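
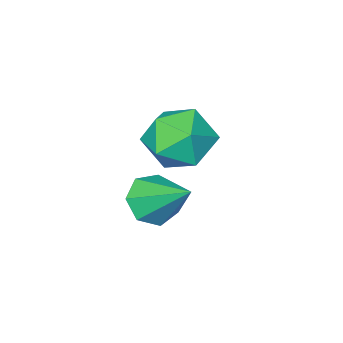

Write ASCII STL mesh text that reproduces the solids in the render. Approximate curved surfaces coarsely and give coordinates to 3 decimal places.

solid 
facet normal 0.079 -0.783 -0.617
outer loop
vertex -0.409 -1.496 -3.707
vertex -0.986 -1.376 -3.933
vertex -0.431 -1.159 -4.137
endloop
endfacet
facet normal 0.890 0.380 0.252
outer loop
vertex -0.409 -1.496 -3.707
vertex -0.431 -1.159 -4.137
vertex -1.094 -0.304 -3.087
endloop
endfacet
facet normal 0.079 -0.783 -0.617
outer loop
vertex -0.431 -1.159 -4.137
vertex -0.986 -1.376 -3.933
vertex -0.87 -0.986 -4.413
endloop
endfacet
facet normal 0.515 0.794 -0.322
outer loop
vertex -0.431 -1.159 -4.137
vertex -0.87 -0.986 -4.413
vertex -1.094 -0.304 -3.087
endloop
endfacet
facet normal 0.079 -0.783 -0.617
outer loop
vertex -0.87 -0.986 -4.413
vertex -0.986 -1.376 -3.933
vertex -1.396 -1.107 -4.327
endloop
endfacet
facet normal -0.270 0.837 -0.476
outer loop
vertex -0.87 -0.986 -4.413
vertex -1.396 -1.107 -4.327
vertex -1.094 -0.304 -3.087
endloop
endfacet
facet normal 0.079 -0.783 -0.617
outer loop
vertex -1.396 -1.107 -4.327
vertex -0.986 -1.376 -3.933
vertex -1.613 -1.431 -3.944
endloop
endfacet
facet normal -0.875 0.475 -0.094
outer loop
vertex -1.396 -1.107 -4.327
vertex -1.613 -1.431 -3.944
vertex -1.094 -0.304 -3.087
endloop
endfacet
facet normal 0.080 -0.783 -0.617
outer loop
vertex -1.613 -1.431 -3.944
vertex -0.986 -1.376 -3.933
vertex -1.358 -1.714 -3.552
endloop
endfacet
facet normal -0.844 -0.019 0.536
outer loop
vertex -1.613 -1.431 -3.944
vertex -1.358 -1.714 -3.552
vertex -1.094 -0.304 -3.087
endloop
endfacet
facet normal 0.079 -0.783 -0.618
outer loop
vertex -1.358 -1.714 -3.552
vertex -0.986 -1.376 -3.933
vertex -0.822 -1.743 -3.447
endloop
endfacet
facet normal -0.199 -0.273 0.941
outer loop
vertex -1.358 -1.714 -3.552
vertex -0.822 -1.743 -3.447
vertex -1.094 -0.304 -3.087
endloop
endfacet
facet normal 0.079 -0.782 -0.618
outer loop
vertex -0.822 -1.743 -3.447
vertex -0.986 -1.376 -3.933
vertex -0.409 -1.496 -3.707
endloop
endfacet
facet normal 0.571 -0.096 0.815
outer loop
vertex -0.822 -1.743 -3.447
vertex -0.409 -1.496 -3.707
vertex -1.094 -0.304 -3.087
endloop
endfacet
facet normal -0.128 0.980 0.151
outer loop
vertex -2.639 -2.157 -4.101
vertex -3.38 -2.323 -3.65
vertex -2.605 -2.287 -3.228
endloop
endfacet
facet normal 0.566 0.818 0.100
outer loop
vertex -2.639 -2.157 -4.101
vertex -2.605 -2.287 -3.228
vertex -1.992 -2.647 -3.752
endloop
endfacet
facet normal 0.674 0.510 -0.534
outer loop
vertex -2.639 -2.157 -4.101
vertex -1.992 -2.647 -3.752
vertex -2.388 -2.905 -4.498
endloop
endfacet
facet normal 0.048 0.481 -0.876
outer loop
vertex -2.639 -2.157 -4.101
vertex -2.388 -2.905 -4.498
vertex -3.246 -2.705 -4.435
endloop
endfacet
facet normal -0.448 0.772 -0.452
outer loop
vertex -2.639 -2.157 -4.101
vertex -3.246 -2.705 -4.435
vertex -3.38 -2.323 -3.65
endloop
endfacet
facet normal 0.718 0.340 0.607
outer loop
vertex -1.992 -2.647 -3.752
vertex -2.605 -2.287 -3.228
vertex -2.334 -3.115 -3.085
endloop
endfacet
facet normal -0.403 0.603 0.689
outer loop
vertex -2.605 -2.287 -3.228
vertex -3.38 -2.323 -3.65
vertex -3.192 -2.915 -3.022
endloop
endfacet
facet normal -0.921 0.265 -0.286
outer loop
vertex -3.38 -2.323 -3.65
vertex -3.246 -2.705 -4.435
vertex -3.588 -3.173 -3.768
endloop
endfacet
facet normal -0.120 -0.207 -0.971
outer loop
vertex -3.246 -2.705 -4.435
vertex -2.388 -2.905 -4.498
vertex -2.975 -3.533 -4.292
endloop
endfacet
facet normal 0.894 -0.161 -0.419
outer loop
vertex -2.388 -2.905 -4.498
vertex -1.992 -2.647 -3.752
vertex -2.2 -3.497 -3.87
endloop
endfacet
facet normal -0.048 -0.481 0.876
outer loop
vertex -2.941 -3.663 -3.419
vertex -2.334 -3.115 -3.085
vertex -3.192 -2.915 -3.022
endloop
endfacet
facet normal -0.674 -0.510 0.534
outer loop
vertex -2.941 -3.663 -3.419
vertex -3.192 -2.915 -3.022
vertex -3.588 -3.173 -3.768
endloop
endfacet
facet normal -0.566 -0.818 -0.100
outer loop
vertex -2.941 -3.663 -3.419
vertex -3.588 -3.173 -3.768
vertex -2.975 -3.533 -4.292
endloop
endfacet
facet normal 0.128 -0.980 -0.151
outer loop
vertex -2.941 -3.663 -3.419
vertex -2.975 -3.533 -4.292
vertex -2.2 -3.497 -3.87
endloop
endfacet
facet normal 0.448 -0.772 0.452
outer loop
vertex -2.941 -3.663 -3.419
vertex -2.2 -3.497 -3.87
vertex -2.334 -3.115 -3.085
endloop
endfacet
facet normal 0.120 0.207 0.971
outer loop
vertex -3.192 -2.915 -3.022
vertex -2.334 -3.115 -3.085
vertex -2.605 -2.287 -3.228
endloop
endfacet
facet normal -0.894 0.161 0.419
outer loop
vertex -3.588 -3.173 -3.768
vertex -3.192 -2.915 -3.022
vertex -3.38 -2.323 -3.65
endloop
endfacet
facet normal -0.718 -0.340 -0.607
outer loop
vertex -2.975 -3.533 -4.292
vertex -3.588 -3.173 -3.768
vertex -3.246 -2.705 -4.435
endloop
endfacet
facet normal 0.403 -0.603 -0.689
outer loop
vertex -2.2 -3.497 -3.87
vertex -2.975 -3.533 -4.292
vertex -2.388 -2.905 -4.498
endloop
endfacet
facet normal 0.921 -0.265 0.286
outer loop
vertex -2.334 -3.115 -3.085
vertex -2.2 -3.497 -3.87
vertex -1.992 -2.647 -3.752
endloop
endfacet

endsolid


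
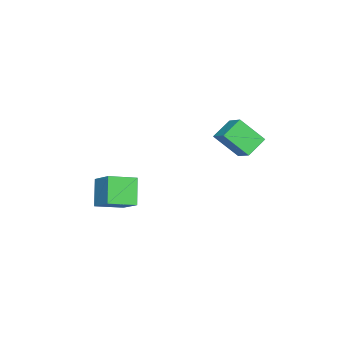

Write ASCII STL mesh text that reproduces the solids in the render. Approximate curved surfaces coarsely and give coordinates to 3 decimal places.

solid 
facet normal -0.757 0.408 0.511
outer loop
vertex -1.852 2.482 4.039
vertex -1.086 3.198 4.602
vertex -2.05 3.669 2.797
endloop
endfacet
facet normal -0.644 -0.602 -0.472
outer loop
vertex -1.074 3.142 2.138
vertex -1.852 2.482 4.039
vertex -2.05 3.669 2.797
endloop
endfacet
facet normal -0.757 0.409 0.511
outer loop
vertex -2.05 3.669 2.797
vertex -1.086 3.198 4.602
vertex -1.284 4.385 3.359
endloop
endfacet
facet normal -0.114 0.686 -0.718
outer loop
vertex -1.284 4.385 3.359
vertex -1.074 3.142 2.138
vertex -2.05 3.669 2.797
endloop
endfacet
facet normal 0.114 -0.687 0.718
outer loop
vertex -1.852 2.482 4.039
vertex -0.11 2.671 3.943
vertex -1.086 3.198 4.602
endloop
endfacet
facet normal -0.644 -0.602 -0.472
outer loop
vertex -0.876 1.955 3.381
vertex -1.852 2.482 4.039
vertex -1.074 3.142 2.138
endloop
endfacet
facet normal 0.114 -0.686 0.719
outer loop
vertex -0.876 1.955 3.381
vertex -0.11 2.671 3.943
vertex -1.852 2.482 4.039
endloop
endfacet
facet normal 0.644 0.602 0.472
outer loop
vertex -1.086 3.198 4.602
vertex -0.11 2.671 3.943
vertex -1.284 4.385 3.359
endloop
endfacet
facet normal -0.114 0.686 -0.718
outer loop
vertex -0.308 3.858 2.701
vertex -1.074 3.142 2.138
vertex -1.284 4.385 3.359
endloop
endfacet
facet normal 0.644 0.602 0.473
outer loop
vertex -1.284 4.385 3.359
vertex -0.11 2.671 3.943
vertex -0.308 3.858 2.701
endloop
endfacet
facet normal 0.757 -0.408 -0.510
outer loop
vertex -0.308 3.858 2.701
vertex -0.876 1.955 3.381
vertex -1.074 3.142 2.138
endloop
endfacet
facet normal 0.756 -0.408 -0.511
outer loop
vertex -0.11 2.671 3.943
vertex -0.876 1.955 3.381
vertex -0.308 3.858 2.701
endloop
endfacet
facet normal -0.600 0.750 -0.277
outer loop
vertex 0.315 -1.43 0.629
vertex 1.272 -1.145 -0.672
vertex -0.516 -2.4 -0.195
endloop
endfacet
facet normal -0.584 -0.174 0.793
outer loop
vertex 0.408 -3.555 0.232
vertex 0.315 -1.43 0.629
vertex -0.516 -2.4 -0.195
endloop
endfacet
facet normal -0.600 0.750 -0.277
outer loop
vertex -0.516 -2.4 -0.195
vertex 1.272 -1.145 -0.672
vertex 0.441 -2.115 -1.496
endloop
endfacet
facet normal -0.547 -0.638 -0.542
outer loop
vertex 0.441 -2.115 -1.496
vertex 0.408 -3.555 0.232
vertex -0.516 -2.4 -0.195
endloop
endfacet
facet normal 0.547 0.638 0.542
outer loop
vertex 0.315 -1.43 0.629
vertex 2.196 -2.3 -0.245
vertex 1.272 -1.145 -0.672
endloop
endfacet
facet normal -0.584 -0.174 0.793
outer loop
vertex 1.239 -2.585 1.056
vertex 0.315 -1.43 0.629
vertex 0.408 -3.555 0.232
endloop
endfacet
facet normal 0.547 0.638 0.542
outer loop
vertex 1.239 -2.585 1.056
vertex 2.196 -2.3 -0.245
vertex 0.315 -1.43 0.629
endloop
endfacet
facet normal 0.584 0.174 -0.793
outer loop
vertex 1.272 -1.145 -0.672
vertex 2.196 -2.3 -0.245
vertex 0.441 -2.115 -1.496
endloop
endfacet
facet normal -0.547 -0.638 -0.542
outer loop
vertex 1.365 -3.27 -1.069
vertex 0.408 -3.555 0.232
vertex 0.441 -2.115 -1.496
endloop
endfacet
facet normal 0.584 0.174 -0.793
outer loop
vertex 0.441 -2.115 -1.496
vertex 2.196 -2.3 -0.245
vertex 1.365 -3.27 -1.069
endloop
endfacet
facet normal 0.600 -0.750 0.277
outer loop
vertex 1.365 -3.27 -1.069
vertex 1.239 -2.585 1.056
vertex 0.408 -3.555 0.232
endloop
endfacet
facet normal 0.600 -0.750 0.277
outer loop
vertex 2.196 -2.3 -0.245
vertex 1.239 -2.585 1.056
vertex 1.365 -3.27 -1.069
endloop
endfacet

endsolid


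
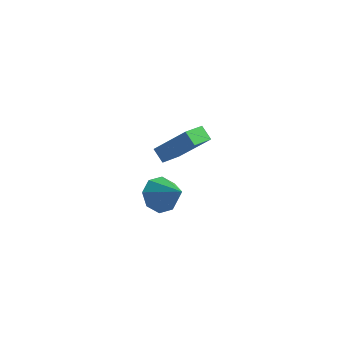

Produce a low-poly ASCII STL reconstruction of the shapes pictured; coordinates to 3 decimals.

solid 
facet normal -0.607 0.426 -0.671
outer loop
vertex 1.598 2.153 -4.948
vertex 0.946 2.453 -4.168
vertex 1.784 2.885 -4.652
endloop
endfacet
facet normal 0.951 -0.127 -0.283
outer loop
vertex 1.598 2.153 -4.948
vertex 1.784 2.885 -4.652
vertex 2.154 1.607 -2.832
endloop
endfacet
facet normal -0.607 0.425 -0.671
outer loop
vertex 1.784 2.885 -4.652
vertex 0.946 2.453 -4.168
vertex 1.479 3.364 -4.073
endloop
endfacet
facet normal 0.896 0.428 0.118
outer loop
vertex 1.784 2.885 -4.652
vertex 1.479 3.364 -4.073
vertex 2.154 1.607 -2.832
endloop
endfacet
facet normal -0.607 0.425 -0.672
outer loop
vertex 1.479 3.364 -4.073
vertex 0.946 2.453 -4.168
vertex 0.861 3.31 -3.549
endloop
endfacet
facet normal 0.474 0.622 0.623
outer loop
vertex 1.479 3.364 -4.073
vertex 0.861 3.31 -3.549
vertex 2.154 1.607 -2.832
endloop
endfacet
facet normal -0.608 0.425 -0.671
outer loop
vertex 0.861 3.31 -3.549
vertex 0.946 2.453 -4.168
vertex 0.294 2.753 -3.388
endloop
endfacet
facet normal -0.070 0.342 0.937
outer loop
vertex 0.861 3.31 -3.549
vertex 0.294 2.753 -3.388
vertex 2.154 1.607 -2.832
endloop
endfacet
facet normal -0.607 0.425 -0.671
outer loop
vertex 0.294 2.753 -3.388
vertex 0.946 2.453 -4.168
vertex 0.108 2.021 -3.683
endloop
endfacet
facet normal -0.414 -0.248 0.876
outer loop
vertex 0.294 2.753 -3.388
vertex 0.108 2.021 -3.683
vertex 2.154 1.607 -2.832
endloop
endfacet
facet normal -0.608 0.425 -0.671
outer loop
vertex 0.108 2.021 -3.683
vertex 0.946 2.453 -4.168
vertex 0.413 1.542 -4.263
endloop
endfacet
facet normal -0.360 -0.803 0.474
outer loop
vertex 0.108 2.021 -3.683
vertex 0.413 1.542 -4.263
vertex 2.154 1.607 -2.832
endloop
endfacet
facet normal -0.608 0.425 -0.671
outer loop
vertex 0.413 1.542 -4.263
vertex 0.946 2.453 -4.168
vertex 1.03 1.597 -4.787
endloop
endfacet
facet normal 0.063 -0.998 -0.031
outer loop
vertex 0.413 1.542 -4.263
vertex 1.03 1.597 -4.787
vertex 2.154 1.607 -2.832
endloop
endfacet
facet normal -0.607 0.426 -0.671
outer loop
vertex 1.03 1.597 -4.787
vertex 0.946 2.453 -4.168
vertex 1.598 2.153 -4.948
endloop
endfacet
facet normal 0.605 -0.718 -0.344
outer loop
vertex 1.03 1.597 -4.787
vertex 1.598 2.153 -4.948
vertex 2.154 1.607 -2.832
endloop
endfacet
facet normal -0.694 -0.012 -0.720
outer loop
vertex 1.007 0.436 1.512
vertex 1.586 1.621 0.934
vertex 1.515 -0.047 1.03
endloop
endfacet
facet normal -0.402 -0.823 0.401
outer loop
vertex 3.014 -0.021 2.586
vertex 1.007 0.436 1.512
vertex 1.515 -0.047 1.03
endloop
endfacet
facet normal -0.693 -0.012 -0.720
outer loop
vertex 1.515 -0.047 1.03
vertex 1.586 1.621 0.934
vertex 2.094 1.139 0.453
endloop
endfacet
facet normal 0.598 -0.567 -0.566
outer loop
vertex 2.094 1.139 0.453
vertex 3.014 -0.021 2.586
vertex 1.515 -0.047 1.03
endloop
endfacet
facet normal -0.597 0.568 0.566
outer loop
vertex 1.007 0.436 1.512
vertex 3.085 1.647 2.49
vertex 1.586 1.621 0.934
endloop
endfacet
facet normal -0.402 -0.823 0.401
outer loop
vertex 2.506 0.461 3.067
vertex 1.007 0.436 1.512
vertex 3.014 -0.021 2.586
endloop
endfacet
facet normal -0.597 0.567 0.567
outer loop
vertex 2.506 0.461 3.067
vertex 3.085 1.647 2.49
vertex 1.007 0.436 1.512
endloop
endfacet
facet normal 0.402 0.823 -0.401
outer loop
vertex 1.586 1.621 0.934
vertex 3.085 1.647 2.49
vertex 2.094 1.139 0.453
endloop
endfacet
facet normal 0.597 -0.568 -0.566
outer loop
vertex 3.593 1.164 2.008
vertex 3.014 -0.021 2.586
vertex 2.094 1.139 0.453
endloop
endfacet
facet normal 0.402 0.823 -0.401
outer loop
vertex 2.094 1.139 0.453
vertex 3.085 1.647 2.49
vertex 3.593 1.164 2.008
endloop
endfacet
facet normal 0.694 0.012 0.720
outer loop
vertex 3.593 1.164 2.008
vertex 2.506 0.461 3.067
vertex 3.014 -0.021 2.586
endloop
endfacet
facet normal 0.694 0.011 0.720
outer loop
vertex 3.085 1.647 2.49
vertex 2.506 0.461 3.067
vertex 3.593 1.164 2.008
endloop
endfacet

endsolid


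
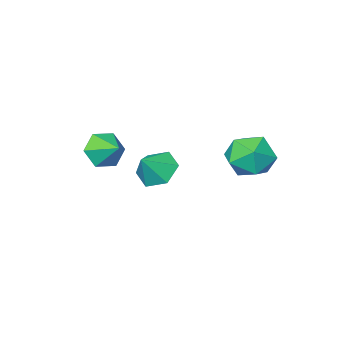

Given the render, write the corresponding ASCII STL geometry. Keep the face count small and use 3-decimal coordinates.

solid 
facet normal 0.068 0.990 0.122
outer loop
vertex -0.439 4.274 1.09
vertex -1.326 4.268 1.635
vertex -0.415 4.145 2.123
endloop
endfacet
facet normal 0.715 0.695 0.070
outer loop
vertex -0.439 4.274 1.09
vertex -0.415 4.145 2.123
vertex 0.203 3.571 1.512
endloop
endfacet
facet normal 0.752 0.353 -0.556
outer loop
vertex -0.439 4.274 1.09
vertex 0.203 3.571 1.512
vertex -0.327 3.339 0.647
endloop
endfacet
facet normal 0.128 0.437 -0.890
outer loop
vertex -0.439 4.274 1.09
vertex -0.327 3.339 0.647
vertex -1.272 3.77 0.723
endloop
endfacet
facet normal -0.295 0.831 -0.471
outer loop
vertex -0.439 4.274 1.09
vertex -1.272 3.77 0.723
vertex -1.326 4.268 1.635
endloop
endfacet
facet normal 0.779 0.210 0.590
outer loop
vertex 0.203 3.571 1.512
vertex -0.415 4.145 2.123
vertex -0.288 3.13 2.317
endloop
endfacet
facet normal -0.268 0.688 0.674
outer loop
vertex -0.415 4.145 2.123
vertex -1.326 4.268 1.635
vertex -1.233 3.561 2.393
endloop
endfacet
facet normal -0.856 0.431 -0.286
outer loop
vertex -1.326 4.268 1.635
vertex -1.272 3.77 0.723
vertex -1.763 3.329 1.528
endloop
endfacet
facet normal -0.171 -0.206 -0.964
outer loop
vertex -1.272 3.77 0.723
vertex -0.327 3.339 0.647
vertex -1.145 2.755 0.917
endloop
endfacet
facet normal 0.839 -0.342 -0.422
outer loop
vertex -0.327 3.339 0.647
vertex 0.203 3.571 1.512
vertex -0.234 2.632 1.405
endloop
endfacet
facet normal -0.128 -0.437 0.890
outer loop
vertex -1.121 2.626 1.95
vertex -0.288 3.13 2.317
vertex -1.233 3.561 2.393
endloop
endfacet
facet normal -0.752 -0.353 0.556
outer loop
vertex -1.121 2.626 1.95
vertex -1.233 3.561 2.393
vertex -1.763 3.329 1.528
endloop
endfacet
facet normal -0.715 -0.695 -0.070
outer loop
vertex -1.121 2.626 1.95
vertex -1.763 3.329 1.528
vertex -1.145 2.755 0.917
endloop
endfacet
facet normal -0.068 -0.990 -0.122
outer loop
vertex -1.121 2.626 1.95
vertex -1.145 2.755 0.917
vertex -0.234 2.632 1.405
endloop
endfacet
facet normal 0.295 -0.831 0.471
outer loop
vertex -1.121 2.626 1.95
vertex -0.234 2.632 1.405
vertex -0.288 3.13 2.317
endloop
endfacet
facet normal 0.171 0.206 0.964
outer loop
vertex -1.233 3.561 2.393
vertex -0.288 3.13 2.317
vertex -0.415 4.145 2.123
endloop
endfacet
facet normal -0.839 0.342 0.422
outer loop
vertex -1.763 3.329 1.528
vertex -1.233 3.561 2.393
vertex -1.326 4.268 1.635
endloop
endfacet
facet normal -0.779 -0.210 -0.590
outer loop
vertex -1.145 2.755 0.917
vertex -1.763 3.329 1.528
vertex -1.272 3.77 0.723
endloop
endfacet
facet normal 0.268 -0.688 -0.674
outer loop
vertex -0.234 2.632 1.405
vertex -1.145 2.755 0.917
vertex -0.327 3.339 0.647
endloop
endfacet
facet normal 0.856 -0.431 0.286
outer loop
vertex -0.288 3.13 2.317
vertex -0.234 2.632 1.405
vertex 0.203 3.571 1.512
endloop
endfacet
facet normal 0.051 -0.888 -0.458
outer loop
vertex 3.542 0.057 2.354
vertex 3.286 0.407 1.647
vertex 4.097 0.365 1.819
endloop
endfacet
facet normal 0.577 0.288 0.764
outer loop
vertex 3.542 0.057 2.354
vertex 4.097 0.365 1.819
vertex 3.234 1.313 2.113
endloop
endfacet
facet normal 0.051 -0.888 -0.458
outer loop
vertex 4.097 0.365 1.819
vertex 3.286 0.407 1.647
vertex 3.841 0.715 1.112
endloop
endfacet
facet normal 0.747 0.662 0.057
outer loop
vertex 4.097 0.365 1.819
vertex 3.841 0.715 1.112
vertex 3.234 1.313 2.113
endloop
endfacet
facet normal 0.051 -0.887 -0.458
outer loop
vertex 3.841 0.715 1.112
vertex 3.286 0.407 1.647
vertex 3.03 0.758 0.939
endloop
endfacet
facet normal 0.141 0.885 -0.443
outer loop
vertex 3.841 0.715 1.112
vertex 3.03 0.758 0.939
vertex 3.234 1.313 2.113
endloop
endfacet
facet normal 0.051 -0.887 -0.458
outer loop
vertex 3.03 0.758 0.939
vertex 3.286 0.407 1.647
vertex 2.475 0.45 1.474
endloop
endfacet
facet normal -0.636 0.735 -0.237
outer loop
vertex 3.03 0.758 0.939
vertex 2.475 0.45 1.474
vertex 3.234 1.313 2.113
endloop
endfacet
facet normal 0.051 -0.887 -0.459
outer loop
vertex 2.475 0.45 1.474
vertex 3.286 0.407 1.647
vertex 2.731 0.099 2.181
endloop
endfacet
facet normal -0.806 0.360 0.470
outer loop
vertex 2.475 0.45 1.474
vertex 2.731 0.099 2.181
vertex 3.234 1.313 2.113
endloop
endfacet
facet normal 0.052 -0.887 -0.458
outer loop
vertex 2.731 0.099 2.181
vertex 3.286 0.407 1.647
vertex 3.542 0.057 2.354
endloop
endfacet
facet normal -0.200 0.137 0.970
outer loop
vertex 2.731 0.099 2.181
vertex 3.542 0.057 2.354
vertex 3.234 1.313 2.113
endloop
endfacet
facet normal -0.701 -0.145 -0.699
outer loop
vertex 1.46 0.169 -0.858
vertex 0.854 -0.002 -0.215
vertex 0.973 0.84 -0.509
endloop
endfacet
facet normal 0.780 0.618 -0.098
outer loop
vertex 1.46 0.169 -0.858
vertex 0.973 0.84 -0.509
vertex 1.646 0.162 0.575
endloop
endfacet
facet normal -0.701 -0.145 -0.699
outer loop
vertex 0.973 0.84 -0.509
vertex 0.854 -0.002 -0.215
vertex 0.367 0.669 0.134
endloop
endfacet
facet normal 0.203 0.882 0.426
outer loop
vertex 0.973 0.84 -0.509
vertex 0.367 0.669 0.134
vertex 1.646 0.162 0.575
endloop
endfacet
facet normal -0.701 -0.145 -0.699
outer loop
vertex 0.367 0.669 0.134
vertex 0.854 -0.002 -0.215
vertex 0.248 -0.173 0.428
endloop
endfacet
facet normal -0.180 0.347 0.921
outer loop
vertex 0.367 0.669 0.134
vertex 0.248 -0.173 0.428
vertex 1.646 0.162 0.575
endloop
endfacet
facet normal -0.700 -0.147 -0.699
outer loop
vertex 0.248 -0.173 0.428
vertex 0.854 -0.002 -0.215
vertex 0.736 -0.845 0.08
endloop
endfacet
facet normal 0.014 -0.452 0.892
outer loop
vertex 0.248 -0.173 0.428
vertex 0.736 -0.845 0.08
vertex 1.646 0.162 0.575
endloop
endfacet
facet normal -0.701 -0.146 -0.698
outer loop
vertex 0.736 -0.845 0.08
vertex 0.854 -0.002 -0.215
vertex 1.342 -0.674 -0.564
endloop
endfacet
facet normal 0.593 -0.716 0.368
outer loop
vertex 0.736 -0.845 0.08
vertex 1.342 -0.674 -0.564
vertex 1.646 0.162 0.575
endloop
endfacet
facet normal -0.700 -0.146 -0.699
outer loop
vertex 1.342 -0.674 -0.564
vertex 0.854 -0.002 -0.215
vertex 1.46 0.169 -0.858
endloop
endfacet
facet normal 0.975 -0.181 -0.127
outer loop
vertex 1.342 -0.674 -0.564
vertex 1.46 0.169 -0.858
vertex 1.646 0.162 0.575
endloop
endfacet

endsolid


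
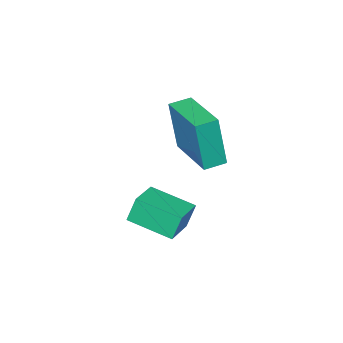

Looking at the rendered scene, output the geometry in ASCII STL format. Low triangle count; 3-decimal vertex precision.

solid 
facet normal -0.931 0.347 0.109
outer loop
vertex -2.009 -1.594 0.035
vertex -1.249 0.371 0.27
vertex -2.135 -1.306 -1.961
endloop
endfacet
facet normal -0.359 -0.927 -0.111
outer loop
vertex -1.371 -1.591 -2.05
vertex -2.009 -1.594 0.035
vertex -2.135 -1.306 -1.961
endloop
endfacet
facet normal -0.931 0.347 0.109
outer loop
vertex -2.135 -1.306 -1.961
vertex -1.249 0.371 0.27
vertex -1.375 0.659 -1.725
endloop
endfacet
facet normal -0.062 0.143 -0.988
outer loop
vertex -1.375 0.659 -1.725
vertex -1.371 -1.591 -2.05
vertex -2.135 -1.306 -1.961
endloop
endfacet
facet normal 0.062 -0.142 0.988
outer loop
vertex -2.009 -1.594 0.035
vertex -0.485 0.086 0.181
vertex -1.249 0.371 0.27
endloop
endfacet
facet normal -0.359 -0.927 -0.111
outer loop
vertex -1.245 -1.879 -0.055
vertex -2.009 -1.594 0.035
vertex -1.371 -1.591 -2.05
endloop
endfacet
facet normal 0.063 -0.143 0.988
outer loop
vertex -1.245 -1.879 -0.055
vertex -0.485 0.086 0.181
vertex -2.009 -1.594 0.035
endloop
endfacet
facet normal 0.359 0.927 0.111
outer loop
vertex -1.249 0.371 0.27
vertex -0.485 0.086 0.181
vertex -1.375 0.659 -1.725
endloop
endfacet
facet normal -0.063 0.143 -0.988
outer loop
vertex -0.611 0.374 -1.815
vertex -1.371 -1.591 -2.05
vertex -1.375 0.659 -1.725
endloop
endfacet
facet normal 0.359 0.927 0.111
outer loop
vertex -1.375 0.659 -1.725
vertex -0.485 0.086 0.181
vertex -0.611 0.374 -1.815
endloop
endfacet
facet normal 0.931 -0.347 -0.109
outer loop
vertex -0.611 0.374 -1.815
vertex -1.245 -1.879 -0.055
vertex -1.371 -1.591 -2.05
endloop
endfacet
facet normal 0.931 -0.347 -0.109
outer loop
vertex -0.485 0.086 0.181
vertex -1.245 -1.879 -0.055
vertex -0.611 0.374 -1.815
endloop
endfacet
facet normal -0.907 -0.373 -0.195
outer loop
vertex 1.837 0.45 -1.292
vertex 1.321 1.904 -1.675
vertex 2.097 0.299 -2.214
endloop
endfacet
facet normal 0.324 -0.915 0.241
outer loop
vertex 3.159 0.736 -1.985
vertex 1.837 0.45 -1.292
vertex 2.097 0.299 -2.214
endloop
endfacet
facet normal -0.907 -0.373 -0.196
outer loop
vertex 2.097 0.299 -2.214
vertex 1.321 1.904 -1.675
vertex 1.582 1.754 -2.597
endloop
endfacet
facet normal 0.269 -0.155 -0.951
outer loop
vertex 1.582 1.754 -2.597
vertex 3.159 0.736 -1.985
vertex 2.097 0.299 -2.214
endloop
endfacet
facet normal -0.269 0.155 0.951
outer loop
vertex 1.837 0.45 -1.292
vertex 2.383 2.341 -1.446
vertex 1.321 1.904 -1.675
endloop
endfacet
facet normal 0.324 -0.915 0.241
outer loop
vertex 2.898 0.886 -1.063
vertex 1.837 0.45 -1.292
vertex 3.159 0.736 -1.985
endloop
endfacet
facet normal -0.269 0.155 0.951
outer loop
vertex 2.898 0.886 -1.063
vertex 2.383 2.341 -1.446
vertex 1.837 0.45 -1.292
endloop
endfacet
facet normal -0.325 0.915 -0.241
outer loop
vertex 1.321 1.904 -1.675
vertex 2.383 2.341 -1.446
vertex 1.582 1.754 -2.597
endloop
endfacet
facet normal 0.269 -0.155 -0.951
outer loop
vertex 2.643 2.19 -2.368
vertex 3.159 0.736 -1.985
vertex 1.582 1.754 -2.597
endloop
endfacet
facet normal -0.324 0.915 -0.241
outer loop
vertex 1.582 1.754 -2.597
vertex 2.383 2.341 -1.446
vertex 2.643 2.19 -2.368
endloop
endfacet
facet normal 0.907 0.373 0.196
outer loop
vertex 2.643 2.19 -2.368
vertex 2.898 0.886 -1.063
vertex 3.159 0.736 -1.985
endloop
endfacet
facet normal 0.907 0.372 0.195
outer loop
vertex 2.383 2.341 -1.446
vertex 2.898 0.886 -1.063
vertex 2.643 2.19 -2.368
endloop
endfacet

endsolid


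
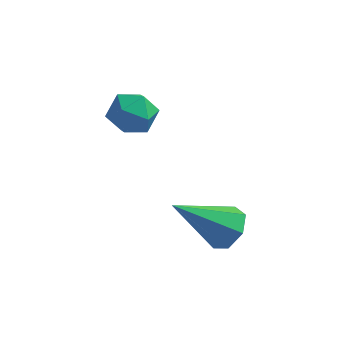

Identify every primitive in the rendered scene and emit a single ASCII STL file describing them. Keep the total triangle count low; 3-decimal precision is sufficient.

solid 
facet normal 0.686 0.328 -0.650
outer loop
vertex 1.036 -1.67 -3.364
vertex 0.563 -1.854 -3.956
vertex 0.613 -1.181 -3.564
endloop
endfacet
facet normal 0.137 0.474 0.870
outer loop
vertex 1.036 -1.67 -3.364
vertex 0.613 -1.181 -3.564
vertex -0.883 -2.546 -2.584
endloop
endfacet
facet normal 0.686 0.328 -0.650
outer loop
vertex 0.613 -1.181 -3.564
vertex 0.563 -1.854 -3.956
vertex 0.152 -1.2 -4.06
endloop
endfacet
facet normal -0.462 0.792 0.399
outer loop
vertex 0.613 -1.181 -3.564
vertex 0.152 -1.2 -4.06
vertex -0.883 -2.546 -2.584
endloop
endfacet
facet normal 0.686 0.328 -0.650
outer loop
vertex 0.152 -1.2 -4.06
vertex 0.563 -1.854 -3.956
vertex 0.001 -1.711 -4.477
endloop
endfacet
facet normal -0.874 0.435 -0.216
outer loop
vertex 0.152 -1.2 -4.06
vertex 0.001 -1.711 -4.477
vertex -0.883 -2.546 -2.584
endloop
endfacet
facet normal 0.686 0.328 -0.650
outer loop
vertex 0.001 -1.711 -4.477
vertex 0.563 -1.854 -3.956
vertex 0.274 -2.33 -4.501
endloop
endfacet
facet normal -0.792 -0.329 -0.515
outer loop
vertex 0.001 -1.711 -4.477
vertex 0.274 -2.33 -4.501
vertex -0.883 -2.546 -2.584
endloop
endfacet
facet normal 0.686 0.327 -0.650
outer loop
vertex 0.274 -2.33 -4.501
vertex 0.563 -1.854 -3.956
vertex 0.764 -2.591 -4.115
endloop
endfacet
facet normal -0.277 -0.922 -0.271
outer loop
vertex 0.274 -2.33 -4.501
vertex 0.764 -2.591 -4.115
vertex -0.883 -2.546 -2.584
endloop
endfacet
facet normal 0.685 0.327 -0.651
outer loop
vertex 0.764 -2.591 -4.115
vertex 0.563 -1.854 -3.956
vertex 1.104 -2.297 -3.609
endloop
endfacet
facet normal 0.284 -0.900 0.332
outer loop
vertex 0.764 -2.591 -4.115
vertex 1.104 -2.297 -3.609
vertex -0.883 -2.546 -2.584
endloop
endfacet
facet normal 0.686 0.328 -0.650
outer loop
vertex 1.104 -2.297 -3.609
vertex 0.563 -1.854 -3.956
vertex 1.036 -1.67 -3.364
endloop
endfacet
facet normal 0.468 -0.277 0.839
outer loop
vertex 1.104 -2.297 -3.609
vertex 1.036 -1.67 -3.364
vertex -0.883 -2.546 -2.584
endloop
endfacet
facet normal -0.183 -0.088 0.979
outer loop
vertex -3.529 1.093 -1.29
vertex -3.161 0.325 -1.29
vertex -2.694 1.022 -1.14
endloop
endfacet
facet normal -0.093 0.596 0.798
outer loop
vertex -3.529 1.093 -1.29
vertex -2.694 1.022 -1.14
vertex -2.985 1.646 -1.64
endloop
endfacet
facet normal -0.578 0.759 0.301
outer loop
vertex -3.529 1.093 -1.29
vertex -2.985 1.646 -1.64
vertex -3.632 1.336 -2.1
endloop
endfacet
facet normal -0.969 0.175 0.176
outer loop
vertex -3.529 1.093 -1.29
vertex -3.632 1.336 -2.1
vertex -3.74 0.519 -1.883
endloop
endfacet
facet normal -0.725 -0.347 0.594
outer loop
vertex -3.529 1.093 -1.29
vertex -3.74 0.519 -1.883
vertex -3.161 0.325 -1.29
endloop
endfacet
facet normal 0.554 0.662 0.504
outer loop
vertex -2.985 1.646 -1.64
vertex -2.694 1.022 -1.14
vertex -2.28 1.221 -1.857
endloop
endfacet
facet normal 0.407 -0.444 0.798
outer loop
vertex -2.694 1.022 -1.14
vertex -3.161 0.325 -1.29
vertex -2.388 0.404 -1.64
endloop
endfacet
facet normal -0.469 -0.866 0.174
outer loop
vertex -3.161 0.325 -1.29
vertex -3.74 0.519 -1.883
vertex -3.035 0.094 -2.1
endloop
endfacet
facet normal -0.863 -0.020 -0.504
outer loop
vertex -3.74 0.519 -1.883
vertex -3.632 1.336 -2.1
vertex -3.326 0.718 -2.6
endloop
endfacet
facet normal -0.230 0.926 -0.300
outer loop
vertex -3.632 1.336 -2.1
vertex -2.985 1.646 -1.64
vertex -2.859 1.415 -2.45
endloop
endfacet
facet normal 0.969 -0.175 -0.176
outer loop
vertex -2.491 0.647 -2.45
vertex -2.28 1.221 -1.857
vertex -2.388 0.404 -1.64
endloop
endfacet
facet normal 0.578 -0.759 -0.301
outer loop
vertex -2.491 0.647 -2.45
vertex -2.388 0.404 -1.64
vertex -3.035 0.094 -2.1
endloop
endfacet
facet normal 0.093 -0.596 -0.798
outer loop
vertex -2.491 0.647 -2.45
vertex -3.035 0.094 -2.1
vertex -3.326 0.718 -2.6
endloop
endfacet
facet normal 0.183 0.088 -0.979
outer loop
vertex -2.491 0.647 -2.45
vertex -3.326 0.718 -2.6
vertex -2.859 1.415 -2.45
endloop
endfacet
facet normal 0.725 0.347 -0.594
outer loop
vertex -2.491 0.647 -2.45
vertex -2.859 1.415 -2.45
vertex -2.28 1.221 -1.857
endloop
endfacet
facet normal 0.863 0.020 0.504
outer loop
vertex -2.388 0.404 -1.64
vertex -2.28 1.221 -1.857
vertex -2.694 1.022 -1.14
endloop
endfacet
facet normal 0.230 -0.926 0.300
outer loop
vertex -3.035 0.094 -2.1
vertex -2.388 0.404 -1.64
vertex -3.161 0.325 -1.29
endloop
endfacet
facet normal -0.554 -0.662 -0.504
outer loop
vertex -3.326 0.718 -2.6
vertex -3.035 0.094 -2.1
vertex -3.74 0.519 -1.883
endloop
endfacet
facet normal -0.407 0.444 -0.798
outer loop
vertex -2.859 1.415 -2.45
vertex -3.326 0.718 -2.6
vertex -3.632 1.336 -2.1
endloop
endfacet
facet normal 0.469 0.866 -0.174
outer loop
vertex -2.28 1.221 -1.857
vertex -2.859 1.415 -2.45
vertex -2.985 1.646 -1.64
endloop
endfacet

endsolid


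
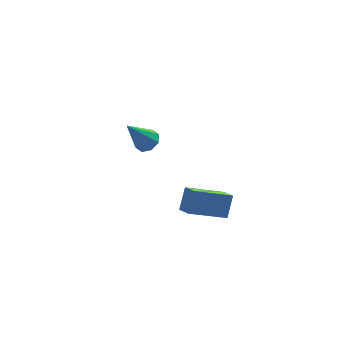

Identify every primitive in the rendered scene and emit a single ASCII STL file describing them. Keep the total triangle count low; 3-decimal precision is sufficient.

solid 
facet normal -0.475 -0.474 -0.742
outer loop
vertex -1.403 -3.609 4.243
vertex -1.504 -2.853 3.825
vertex 0.49 -3.92 3.229
endloop
endfacet
facet normal 0.116 -0.868 0.482
outer loop
vertex 1.084 -3.327 4.155
vertex -1.403 -3.609 4.243
vertex 0.49 -3.92 3.229
endloop
endfacet
facet normal -0.475 -0.474 -0.741
outer loop
vertex 0.49 -3.92 3.229
vertex -1.504 -2.853 3.825
vertex 0.389 -3.164 2.81
endloop
endfacet
facet normal 0.872 -0.143 -0.468
outer loop
vertex 0.389 -3.164 2.81
vertex 1.084 -3.327 4.155
vertex 0.49 -3.92 3.229
endloop
endfacet
facet normal -0.872 0.142 0.468
outer loop
vertex -1.403 -3.609 4.243
vertex -0.91 -2.26 4.751
vertex -1.504 -2.853 3.825
endloop
endfacet
facet normal 0.116 -0.869 0.482
outer loop
vertex -0.809 -3.016 5.17
vertex -1.403 -3.609 4.243
vertex 1.084 -3.327 4.155
endloop
endfacet
facet normal -0.872 0.143 0.468
outer loop
vertex -0.809 -3.016 5.17
vertex -0.91 -2.26 4.751
vertex -1.403 -3.609 4.243
endloop
endfacet
facet normal -0.116 0.869 -0.482
outer loop
vertex -1.504 -2.853 3.825
vertex -0.91 -2.26 4.751
vertex 0.389 -3.164 2.81
endloop
endfacet
facet normal 0.872 -0.142 -0.468
outer loop
vertex 0.983 -2.571 3.737
vertex 1.084 -3.327 4.155
vertex 0.389 -3.164 2.81
endloop
endfacet
facet normal -0.115 0.869 -0.482
outer loop
vertex 0.389 -3.164 2.81
vertex -0.91 -2.26 4.751
vertex 0.983 -2.571 3.737
endloop
endfacet
facet normal 0.475 0.473 0.742
outer loop
vertex 0.983 -2.571 3.737
vertex -0.809 -3.016 5.17
vertex 1.084 -3.327 4.155
endloop
endfacet
facet normal 0.475 0.474 0.741
outer loop
vertex -0.91 -2.26 4.751
vertex -0.809 -3.016 5.17
vertex 0.983 -2.571 3.737
endloop
endfacet
facet normal 0.527 -0.049 -0.849
outer loop
vertex 0.173 2.925 2.794
vertex -0.178 3.501 2.543
vertex 0.425 3.398 2.923
endloop
endfacet
facet normal 0.516 -0.470 0.716
outer loop
vertex 0.173 2.925 2.794
vertex 0.425 3.398 2.923
vertex -1.242 3.599 4.257
endloop
endfacet
facet normal 0.527 -0.049 -0.849
outer loop
vertex 0.425 3.398 2.923
vertex -0.178 3.501 2.543
vertex 0.323 3.931 2.829
endloop
endfacet
facet normal 0.623 0.250 0.741
outer loop
vertex 0.425 3.398 2.923
vertex 0.323 3.931 2.829
vertex -1.242 3.599 4.257
endloop
endfacet
facet normal 0.526 -0.049 -0.849
outer loop
vertex 0.323 3.931 2.829
vertex -0.178 3.501 2.543
vertex -0.072 4.213 2.568
endloop
endfacet
facet normal 0.270 0.830 0.488
outer loop
vertex 0.323 3.931 2.829
vertex -0.072 4.213 2.568
vertex -1.242 3.599 4.257
endloop
endfacet
facet normal 0.526 -0.049 -0.849
outer loop
vertex -0.072 4.213 2.568
vertex -0.178 3.501 2.543
vertex -0.53 4.077 2.292
endloop
endfacet
facet normal -0.340 0.935 0.104
outer loop
vertex -0.072 4.213 2.568
vertex -0.53 4.077 2.292
vertex -1.242 3.599 4.257
endloop
endfacet
facet normal 0.527 -0.048 -0.849
outer loop
vertex -0.53 4.077 2.292
vertex -0.178 3.501 2.543
vertex -0.781 3.604 2.163
endloop
endfacet
facet normal -0.846 0.500 -0.185
outer loop
vertex -0.53 4.077 2.292
vertex -0.781 3.604 2.163
vertex -1.242 3.599 4.257
endloop
endfacet
facet normal 0.527 -0.047 -0.849
outer loop
vertex -0.781 3.604 2.163
vertex -0.178 3.501 2.543
vertex -0.679 3.071 2.256
endloop
endfacet
facet normal -0.953 -0.219 -0.210
outer loop
vertex -0.781 3.604 2.163
vertex -0.679 3.071 2.256
vertex -1.242 3.599 4.257
endloop
endfacet
facet normal 0.528 -0.049 -0.848
outer loop
vertex -0.679 3.071 2.256
vertex -0.178 3.501 2.543
vertex -0.284 2.789 2.518
endloop
endfacet
facet normal -0.599 -0.800 0.042
outer loop
vertex -0.679 3.071 2.256
vertex -0.284 2.789 2.518
vertex -1.242 3.599 4.257
endloop
endfacet
facet normal 0.527 -0.049 -0.849
outer loop
vertex -0.284 2.789 2.518
vertex -0.178 3.501 2.543
vertex 0.173 2.925 2.794
endloop
endfacet
facet normal 0.011 -0.904 0.427
outer loop
vertex -0.284 2.789 2.518
vertex 0.173 2.925 2.794
vertex -1.242 3.599 4.257
endloop
endfacet

endsolid


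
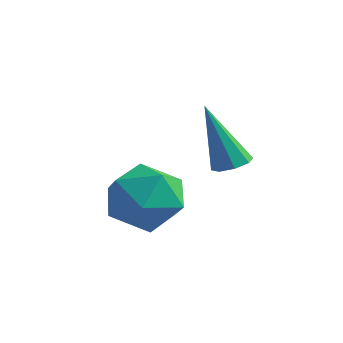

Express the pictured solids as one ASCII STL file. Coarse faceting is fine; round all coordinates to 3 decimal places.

solid 
facet normal 0.373 0.055 -0.926
outer loop
vertex -0.772 0.357 -0.841
vertex -1.139 0.012 -1.009
vertex -1.112 0.54 -0.967
endloop
endfacet
facet normal 0.297 0.851 0.433
outer loop
vertex -0.772 0.357 -0.841
vertex -1.112 0.54 -0.967
vertex -1.861 -0.092 0.789
endloop
endfacet
facet normal 0.372 0.055 -0.927
outer loop
vertex -1.112 0.54 -0.967
vertex -1.139 0.012 -1.009
vertex -1.467 0.414 -1.117
endloop
endfacet
facet normal -0.390 0.907 0.160
outer loop
vertex -1.112 0.54 -0.967
vertex -1.467 0.414 -1.117
vertex -1.861 -0.092 0.789
endloop
endfacet
facet normal 0.372 0.055 -0.926
outer loop
vertex -1.467 0.414 -1.117
vertex -1.139 0.012 -1.009
vertex -1.63 0.052 -1.204
endloop
endfacet
facet normal -0.903 0.424 -0.074
outer loop
vertex -1.467 0.414 -1.117
vertex -1.63 0.052 -1.204
vertex -1.861 -0.092 0.789
endloop
endfacet
facet normal 0.372 0.054 -0.927
outer loop
vertex -1.63 0.052 -1.204
vertex -1.139 0.012 -1.009
vertex -1.505 -0.333 -1.176
endloop
endfacet
facet normal -0.940 -0.315 -0.132
outer loop
vertex -1.63 0.052 -1.204
vertex -1.505 -0.333 -1.176
vertex -1.861 -0.092 0.789
endloop
endfacet
facet normal 0.372 0.054 -0.927
outer loop
vertex -1.505 -0.333 -1.176
vertex -1.139 0.012 -1.009
vertex -1.165 -0.516 -1.05
endloop
endfacet
facet normal -0.480 -0.877 0.021
outer loop
vertex -1.505 -0.333 -1.176
vertex -1.165 -0.516 -1.05
vertex -1.861 -0.092 0.789
endloop
endfacet
facet normal 0.372 0.054 -0.927
outer loop
vertex -1.165 -0.516 -1.05
vertex -1.139 0.012 -1.009
vertex -0.81 -0.39 -0.9
endloop
endfacet
facet normal 0.207 -0.933 0.294
outer loop
vertex -1.165 -0.516 -1.05
vertex -0.81 -0.39 -0.9
vertex -1.861 -0.092 0.789
endloop
endfacet
facet normal 0.372 0.053 -0.927
outer loop
vertex -0.81 -0.39 -0.9
vertex -1.139 0.012 -1.009
vertex -0.648 -0.028 -0.814
endloop
endfacet
facet normal 0.721 -0.448 0.528
outer loop
vertex -0.81 -0.39 -0.9
vertex -0.648 -0.028 -0.814
vertex -1.861 -0.092 0.789
endloop
endfacet
facet normal 0.372 0.055 -0.926
outer loop
vertex -0.648 -0.028 -0.814
vertex -1.139 0.012 -1.009
vertex -0.772 0.357 -0.841
endloop
endfacet
facet normal 0.759 0.285 0.586
outer loop
vertex -0.648 -0.028 -0.814
vertex -0.772 0.357 -0.841
vertex -1.861 -0.092 0.789
endloop
endfacet
facet normal -0.817 0.519 0.252
outer loop
vertex -2.411 -1.632 -1.477
vertex -2.918 -2.547 -1.237
vertex -2.357 -2.03 -0.483
endloop
endfacet
facet normal -0.226 0.900 0.373
outer loop
vertex -2.411 -1.632 -1.477
vertex -2.357 -2.03 -0.483
vertex -1.481 -1.619 -0.944
endloop
endfacet
facet normal 0.127 0.961 -0.244
outer loop
vertex -2.411 -1.632 -1.477
vertex -1.481 -1.619 -0.944
vertex -1.5 -1.881 -1.984
endloop
endfacet
facet normal -0.247 0.617 -0.747
outer loop
vertex -2.411 -1.632 -1.477
vertex -1.5 -1.881 -1.984
vertex -2.388 -2.455 -2.165
endloop
endfacet
facet normal -0.830 0.344 -0.440
outer loop
vertex -2.411 -1.632 -1.477
vertex -2.388 -2.455 -2.165
vertex -2.918 -2.547 -1.237
endloop
endfacet
facet normal 0.185 0.533 0.826
outer loop
vertex -1.481 -1.619 -0.944
vertex -2.357 -2.03 -0.483
vertex -1.412 -2.525 -0.375
endloop
endfacet
facet normal -0.771 -0.084 0.631
outer loop
vertex -2.357 -2.03 -0.483
vertex -2.918 -2.547 -1.237
vertex -2.3 -3.099 -0.556
endloop
endfacet
facet normal -0.792 -0.367 -0.488
outer loop
vertex -2.918 -2.547 -1.237
vertex -2.388 -2.455 -2.165
vertex -2.319 -3.361 -1.596
endloop
endfacet
facet normal 0.152 0.075 -0.985
outer loop
vertex -2.388 -2.455 -2.165
vertex -1.5 -1.881 -1.984
vertex -1.443 -2.95 -2.057
endloop
endfacet
facet normal 0.755 0.632 -0.173
outer loop
vertex -1.5 -1.881 -1.984
vertex -1.481 -1.619 -0.944
vertex -0.882 -2.433 -1.303
endloop
endfacet
facet normal 0.247 -0.617 0.747
outer loop
vertex -1.389 -3.348 -1.063
vertex -1.412 -2.525 -0.375
vertex -2.3 -3.099 -0.556
endloop
endfacet
facet normal -0.127 -0.961 0.244
outer loop
vertex -1.389 -3.348 -1.063
vertex -2.3 -3.099 -0.556
vertex -2.319 -3.361 -1.596
endloop
endfacet
facet normal 0.226 -0.900 -0.373
outer loop
vertex -1.389 -3.348 -1.063
vertex -2.319 -3.361 -1.596
vertex -1.443 -2.95 -2.057
endloop
endfacet
facet normal 0.817 -0.519 -0.252
outer loop
vertex -1.389 -3.348 -1.063
vertex -1.443 -2.95 -2.057
vertex -0.882 -2.433 -1.303
endloop
endfacet
facet normal 0.830 -0.344 0.440
outer loop
vertex -1.389 -3.348 -1.063
vertex -0.882 -2.433 -1.303
vertex -1.412 -2.525 -0.375
endloop
endfacet
facet normal -0.152 -0.075 0.985
outer loop
vertex -2.3 -3.099 -0.556
vertex -1.412 -2.525 -0.375
vertex -2.357 -2.03 -0.483
endloop
endfacet
facet normal -0.755 -0.632 0.173
outer loop
vertex -2.319 -3.361 -1.596
vertex -2.3 -3.099 -0.556
vertex -2.918 -2.547 -1.237
endloop
endfacet
facet normal -0.185 -0.533 -0.826
outer loop
vertex -1.443 -2.95 -2.057
vertex -2.319 -3.361 -1.596
vertex -2.388 -2.455 -2.165
endloop
endfacet
facet normal 0.771 0.084 -0.631
outer loop
vertex -0.882 -2.433 -1.303
vertex -1.443 -2.95 -2.057
vertex -1.5 -1.881 -1.984
endloop
endfacet
facet normal 0.792 0.367 0.488
outer loop
vertex -1.412 -2.525 -0.375
vertex -0.882 -2.433 -1.303
vertex -1.481 -1.619 -0.944
endloop
endfacet

endsolid


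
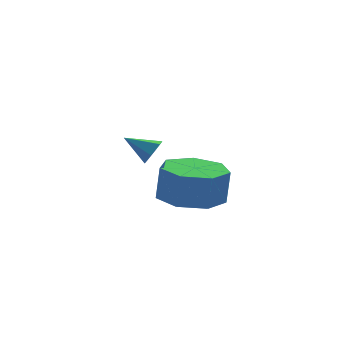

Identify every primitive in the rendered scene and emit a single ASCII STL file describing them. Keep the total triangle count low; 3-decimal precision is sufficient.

solid 
facet normal 0.829 -0.296 -0.473
outer loop
vertex -1.484 1.012 -1.876
vertex -1.668 1.219 -2.328
vertex -1.375 1.515 -2.0
endloop
endfacet
facet normal 0.156 0.204 0.966
outer loop
vertex -1.484 1.012 -1.876
vertex -1.375 1.515 -2.0
vertex -2.572 1.541 -1.812
endloop
endfacet
facet normal 0.829 -0.296 -0.473
outer loop
vertex -1.375 1.515 -2.0
vertex -1.668 1.219 -2.328
vertex -1.559 1.722 -2.452
endloop
endfacet
facet normal 0.081 0.918 0.388
outer loop
vertex -1.375 1.515 -2.0
vertex -1.559 1.722 -2.452
vertex -2.572 1.541 -1.812
endloop
endfacet
facet normal 0.829 -0.296 -0.473
outer loop
vertex -1.559 1.722 -2.452
vertex -1.668 1.219 -2.328
vertex -1.852 1.426 -2.78
endloop
endfacet
facet normal -0.397 0.829 -0.394
outer loop
vertex -1.559 1.722 -2.452
vertex -1.852 1.426 -2.78
vertex -2.572 1.541 -1.812
endloop
endfacet
facet normal 0.831 -0.294 -0.473
outer loop
vertex -1.852 1.426 -2.78
vertex -1.668 1.219 -2.328
vertex -1.96 0.922 -2.656
endloop
endfacet
facet normal -0.801 0.024 -0.598
outer loop
vertex -1.852 1.426 -2.78
vertex -1.96 0.922 -2.656
vertex -2.572 1.541 -1.812
endloop
endfacet
facet normal 0.831 -0.296 -0.472
outer loop
vertex -1.96 0.922 -2.656
vertex -1.668 1.219 -2.328
vertex -1.777 0.715 -2.204
endloop
endfacet
facet normal -0.725 -0.688 -0.021
outer loop
vertex -1.96 0.922 -2.656
vertex -1.777 0.715 -2.204
vertex -2.572 1.541 -1.812
endloop
endfacet
facet normal 0.830 -0.296 -0.473
outer loop
vertex -1.777 0.715 -2.204
vertex -1.668 1.219 -2.328
vertex -1.484 1.012 -1.876
endloop
endfacet
facet normal -0.246 -0.599 0.762
outer loop
vertex -1.777 0.715 -2.204
vertex -1.484 1.012 -1.876
vertex -2.572 1.541 -1.812
endloop
endfacet
facet normal -0.106 -0.098 -0.990
outer loop
vertex 0.067 -1.723 -2.631
vertex -0.783 -2.339 -2.479
vertex -0.741 -1.285 -2.588
endloop
endfacet
facet normal 0.466 0.874 -0.136
outer loop
vertex 0.067 -1.723 -2.631
vertex -0.741 -1.285 -2.588
vertex 0.192 -1.606 -1.453
endloop
endfacet
facet normal 0.467 0.874 -0.137
outer loop
vertex 0.192 -1.606 -1.453
vertex -0.741 -1.285 -2.588
vertex -0.615 -1.168 -1.411
endloop
endfacet
facet normal 0.105 0.099 0.989
outer loop
vertex 0.192 -1.606 -1.453
vertex -0.615 -1.168 -1.411
vertex -0.657 -2.221 -1.301
endloop
endfacet
facet normal -0.106 -0.098 -0.990
outer loop
vertex -0.741 -1.285 -2.588
vertex -0.783 -2.339 -2.479
vertex -1.58 -1.641 -2.463
endloop
endfacet
facet normal -0.396 0.917 -0.049
outer loop
vertex -0.741 -1.285 -2.588
vertex -1.58 -1.641 -2.463
vertex -0.615 -1.168 -1.411
endloop
endfacet
facet normal -0.395 0.917 -0.050
outer loop
vertex -0.615 -1.168 -1.411
vertex -1.58 -1.641 -2.463
vertex -1.455 -1.523 -1.286
endloop
endfacet
facet normal 0.105 0.099 0.989
outer loop
vertex -0.615 -1.168 -1.411
vertex -1.455 -1.523 -1.286
vertex -0.657 -2.221 -1.301
endloop
endfacet
facet normal -0.106 -0.098 -0.990
outer loop
vertex -1.58 -1.641 -2.463
vertex -0.783 -2.339 -2.479
vertex -1.819 -2.522 -2.35
endloop
endfacet
facet normal -0.960 0.270 0.075
outer loop
vertex -1.58 -1.641 -2.463
vertex -1.819 -2.522 -2.35
vertex -1.455 -1.523 -1.286
endloop
endfacet
facet normal -0.960 0.269 0.076
outer loop
vertex -1.455 -1.523 -1.286
vertex -1.819 -2.522 -2.35
vertex -1.693 -2.404 -1.172
endloop
endfacet
facet normal 0.106 0.099 0.989
outer loop
vertex -1.455 -1.523 -1.286
vertex -1.693 -2.404 -1.172
vertex -0.657 -2.221 -1.301
endloop
endfacet
facet normal -0.106 -0.098 -0.989
outer loop
vertex -1.819 -2.522 -2.35
vertex -0.783 -2.339 -2.479
vertex -1.277 -3.265 -2.334
endloop
endfacet
facet normal -0.801 -0.581 0.144
outer loop
vertex -1.819 -2.522 -2.35
vertex -1.277 -3.265 -2.334
vertex -1.693 -2.404 -1.172
endloop
endfacet
facet normal -0.802 -0.581 0.143
outer loop
vertex -1.693 -2.404 -1.172
vertex -1.277 -3.265 -2.334
vertex -1.152 -3.147 -1.156
endloop
endfacet
facet normal 0.106 0.098 0.990
outer loop
vertex -1.693 -2.404 -1.172
vertex -1.152 -3.147 -1.156
vertex -0.657 -2.221 -1.301
endloop
endfacet
facet normal -0.105 -0.099 -0.990
outer loop
vertex -1.277 -3.265 -2.334
vertex -0.783 -2.339 -2.479
vertex -0.363 -3.311 -2.426
endloop
endfacet
facet normal -0.040 -0.994 0.104
outer loop
vertex -1.277 -3.265 -2.334
vertex -0.363 -3.311 -2.426
vertex -1.152 -3.147 -1.156
endloop
endfacet
facet normal -0.039 -0.994 0.104
outer loop
vertex -1.152 -3.147 -1.156
vertex -0.363 -3.311 -2.426
vertex -0.238 -3.193 -1.249
endloop
endfacet
facet normal 0.106 0.098 0.990
outer loop
vertex -1.152 -3.147 -1.156
vertex -0.238 -3.193 -1.249
vertex -0.657 -2.221 -1.301
endloop
endfacet
facet normal -0.106 -0.100 -0.989
outer loop
vertex -0.363 -3.311 -2.426
vertex -0.783 -2.339 -2.479
vertex 0.235 -2.625 -2.559
endloop
endfacet
facet normal 0.752 -0.659 -0.014
outer loop
vertex -0.363 -3.311 -2.426
vertex 0.235 -2.625 -2.559
vertex -0.238 -3.193 -1.249
endloop
endfacet
facet normal 0.752 -0.659 -0.014
outer loop
vertex -0.238 -3.193 -1.249
vertex 0.235 -2.625 -2.559
vertex 0.36 -2.507 -1.381
endloop
endfacet
facet normal 0.106 0.098 0.990
outer loop
vertex -0.238 -3.193 -1.249
vertex 0.36 -2.507 -1.381
vertex -0.657 -2.221 -1.301
endloop
endfacet
facet normal -0.105 -0.099 -0.990
outer loop
vertex 0.235 -2.625 -2.559
vertex -0.783 -2.339 -2.479
vertex 0.067 -1.723 -2.631
endloop
endfacet
facet normal 0.978 0.172 -0.121
outer loop
vertex 0.235 -2.625 -2.559
vertex 0.067 -1.723 -2.631
vertex 0.36 -2.507 -1.381
endloop
endfacet
facet normal 0.978 0.173 -0.121
outer loop
vertex 0.36 -2.507 -1.381
vertex 0.067 -1.723 -2.631
vertex 0.192 -1.606 -1.453
endloop
endfacet
facet normal 0.106 0.099 0.989
outer loop
vertex 0.36 -2.507 -1.381
vertex 0.192 -1.606 -1.453
vertex -0.657 -2.221 -1.301
endloop
endfacet

endsolid


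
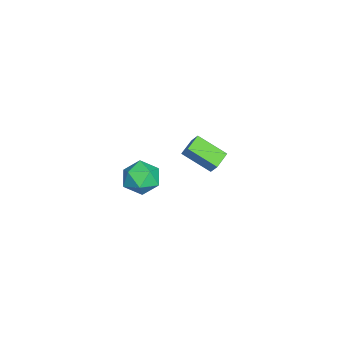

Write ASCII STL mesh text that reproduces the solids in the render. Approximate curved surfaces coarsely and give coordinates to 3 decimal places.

solid 
facet normal -0.860 0.230 0.455
outer loop
vertex 1.948 -3.171 0.981
vertex 2.471 -3.211 1.989
vertex 2.426 -2.235 1.411
endloop
endfacet
facet normal -0.833 0.517 -0.198
outer loop
vertex 1.948 -3.171 0.981
vertex 2.426 -2.235 1.411
vertex 2.54 -2.475 0.307
endloop
endfacet
facet normal -0.744 -0.014 -0.668
outer loop
vertex 1.948 -3.171 0.981
vertex 2.54 -2.475 0.307
vertex 2.655 -3.6 0.203
endloop
endfacet
facet normal -0.716 -0.628 -0.305
outer loop
vertex 1.948 -3.171 0.981
vertex 2.655 -3.6 0.203
vertex 2.612 -4.055 1.242
endloop
endfacet
facet normal -0.788 -0.477 0.390
outer loop
vertex 1.948 -3.171 0.981
vertex 2.612 -4.055 1.242
vertex 2.471 -3.211 1.989
endloop
endfacet
facet normal -0.259 0.938 -0.231
outer loop
vertex 2.54 -2.475 0.307
vertex 2.426 -2.235 1.411
vertex 3.428 -2.085 0.898
endloop
endfacet
facet normal -0.302 0.475 0.826
outer loop
vertex 2.426 -2.235 1.411
vertex 2.471 -3.211 1.989
vertex 3.385 -2.54 1.937
endloop
endfacet
facet normal -0.186 -0.668 0.720
outer loop
vertex 2.471 -3.211 1.989
vertex 2.612 -4.055 1.242
vertex 3.5 -3.665 1.833
endloop
endfacet
facet normal -0.069 -0.913 -0.403
outer loop
vertex 2.612 -4.055 1.242
vertex 2.655 -3.6 0.203
vertex 3.614 -3.905 0.729
endloop
endfacet
facet normal -0.115 0.080 -0.990
outer loop
vertex 2.655 -3.6 0.203
vertex 2.54 -2.475 0.307
vertex 3.569 -2.929 0.151
endloop
endfacet
facet normal 0.716 0.628 0.305
outer loop
vertex 4.092 -2.969 1.159
vertex 3.428 -2.085 0.898
vertex 3.385 -2.54 1.937
endloop
endfacet
facet normal 0.744 0.014 0.668
outer loop
vertex 4.092 -2.969 1.159
vertex 3.385 -2.54 1.937
vertex 3.5 -3.665 1.833
endloop
endfacet
facet normal 0.833 -0.517 0.198
outer loop
vertex 4.092 -2.969 1.159
vertex 3.5 -3.665 1.833
vertex 3.614 -3.905 0.729
endloop
endfacet
facet normal 0.860 -0.230 -0.455
outer loop
vertex 4.092 -2.969 1.159
vertex 3.614 -3.905 0.729
vertex 3.569 -2.929 0.151
endloop
endfacet
facet normal 0.788 0.477 -0.390
outer loop
vertex 4.092 -2.969 1.159
vertex 3.569 -2.929 0.151
vertex 3.428 -2.085 0.898
endloop
endfacet
facet normal 0.069 0.913 0.403
outer loop
vertex 3.385 -2.54 1.937
vertex 3.428 -2.085 0.898
vertex 2.426 -2.235 1.411
endloop
endfacet
facet normal 0.115 -0.080 0.990
outer loop
vertex 3.5 -3.665 1.833
vertex 3.385 -2.54 1.937
vertex 2.471 -3.211 1.989
endloop
endfacet
facet normal 0.259 -0.938 0.231
outer loop
vertex 3.614 -3.905 0.729
vertex 3.5 -3.665 1.833
vertex 2.612 -4.055 1.242
endloop
endfacet
facet normal 0.302 -0.475 -0.826
outer loop
vertex 3.569 -2.929 0.151
vertex 3.614 -3.905 0.729
vertex 2.655 -3.6 0.203
endloop
endfacet
facet normal 0.186 0.668 -0.720
outer loop
vertex 3.428 -2.085 0.898
vertex 3.569 -2.929 0.151
vertex 2.54 -2.475 0.307
endloop
endfacet
facet normal -0.369 -0.446 -0.816
outer loop
vertex -3.737 -1.909 -2.357
vertex -4.86 -1.495 -2.076
vertex -3.384 -0.218 -3.441
endloop
endfacet
facet normal 0.913 -0.337 -0.228
outer loop
vertex -3.06 0.175 -2.724
vertex -3.737 -1.909 -2.357
vertex -3.384 -0.218 -3.441
endloop
endfacet
facet normal -0.369 -0.446 -0.816
outer loop
vertex -3.384 -0.218 -3.441
vertex -4.86 -1.495 -2.076
vertex -4.507 0.197 -3.16
endloop
endfacet
facet normal 0.173 0.829 -0.532
outer loop
vertex -4.507 0.197 -3.16
vertex -3.06 0.175 -2.724
vertex -3.384 -0.218 -3.441
endloop
endfacet
facet normal -0.172 -0.829 0.532
outer loop
vertex -3.737 -1.909 -2.357
vertex -4.536 -1.102 -1.359
vertex -4.86 -1.495 -2.076
endloop
endfacet
facet normal 0.913 -0.337 -0.229
outer loop
vertex -3.413 -1.517 -1.64
vertex -3.737 -1.909 -2.357
vertex -3.06 0.175 -2.724
endloop
endfacet
facet normal -0.173 -0.829 0.532
outer loop
vertex -3.413 -1.517 -1.64
vertex -4.536 -1.102 -1.359
vertex -3.737 -1.909 -2.357
endloop
endfacet
facet normal -0.914 0.337 0.228
outer loop
vertex -4.86 -1.495 -2.076
vertex -4.536 -1.102 -1.359
vertex -4.507 0.197 -3.16
endloop
endfacet
facet normal 0.173 0.829 -0.531
outer loop
vertex -4.183 0.589 -2.443
vertex -3.06 0.175 -2.724
vertex -4.507 0.197 -3.16
endloop
endfacet
facet normal -0.913 0.337 0.228
outer loop
vertex -4.507 0.197 -3.16
vertex -4.536 -1.102 -1.359
vertex -4.183 0.589 -2.443
endloop
endfacet
facet normal 0.368 0.446 0.816
outer loop
vertex -4.183 0.589 -2.443
vertex -3.413 -1.517 -1.64
vertex -3.06 0.175 -2.724
endloop
endfacet
facet normal 0.369 0.446 0.816
outer loop
vertex -4.536 -1.102 -1.359
vertex -3.413 -1.517 -1.64
vertex -4.183 0.589 -2.443
endloop
endfacet

endsolid


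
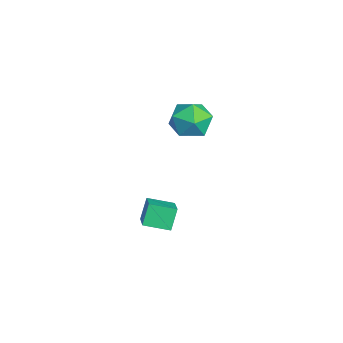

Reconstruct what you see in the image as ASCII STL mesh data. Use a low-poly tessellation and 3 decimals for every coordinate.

solid 
facet normal -0.976 0.021 0.218
outer loop
vertex -3.73 1.628 2.32
vertex -3.492 1.093 3.437
vertex -3.49 2.35 3.326
endloop
endfacet
facet normal -0.799 0.562 -0.213
outer loop
vertex -3.73 1.628 2.32
vertex -3.49 2.35 3.326
vertex -2.987 2.641 2.206
endloop
endfacet
facet normal -0.516 0.287 -0.807
outer loop
vertex -3.73 1.628 2.32
vertex -2.987 2.641 2.206
vertex -2.678 1.564 1.625
endloop
endfacet
facet normal -0.517 -0.423 -0.744
outer loop
vertex -3.73 1.628 2.32
vertex -2.678 1.564 1.625
vertex -2.991 0.607 2.386
endloop
endfacet
facet normal -0.802 -0.587 -0.111
outer loop
vertex -3.73 1.628 2.32
vertex -2.991 0.607 2.386
vertex -3.492 1.093 3.437
endloop
endfacet
facet normal -0.296 0.949 0.114
outer loop
vertex -2.987 2.641 2.206
vertex -3.49 2.35 3.326
vertex -2.289 2.733 3.254
endloop
endfacet
facet normal -0.582 0.072 0.810
outer loop
vertex -3.49 2.35 3.326
vertex -3.492 1.093 3.437
vertex -2.602 1.776 4.015
endloop
endfacet
facet normal -0.299 -0.912 0.279
outer loop
vertex -3.492 1.093 3.437
vertex -2.991 0.607 2.386
vertex -2.293 0.699 3.434
endloop
endfacet
facet normal 0.161 -0.646 -0.746
outer loop
vertex -2.991 0.607 2.386
vertex -2.678 1.564 1.625
vertex -1.79 0.99 2.314
endloop
endfacet
facet normal 0.164 0.504 -0.848
outer loop
vertex -2.678 1.564 1.625
vertex -2.987 2.641 2.206
vertex -1.788 2.247 2.203
endloop
endfacet
facet normal 0.517 0.423 0.744
outer loop
vertex -1.55 1.712 3.32
vertex -2.289 2.733 3.254
vertex -2.602 1.776 4.015
endloop
endfacet
facet normal 0.516 -0.287 0.807
outer loop
vertex -1.55 1.712 3.32
vertex -2.602 1.776 4.015
vertex -2.293 0.699 3.434
endloop
endfacet
facet normal 0.799 -0.562 0.213
outer loop
vertex -1.55 1.712 3.32
vertex -2.293 0.699 3.434
vertex -1.79 0.99 2.314
endloop
endfacet
facet normal 0.976 -0.021 -0.218
outer loop
vertex -1.55 1.712 3.32
vertex -1.79 0.99 2.314
vertex -1.788 2.247 2.203
endloop
endfacet
facet normal 0.802 0.587 0.111
outer loop
vertex -1.55 1.712 3.32
vertex -1.788 2.247 2.203
vertex -2.289 2.733 3.254
endloop
endfacet
facet normal -0.161 0.646 0.746
outer loop
vertex -2.602 1.776 4.015
vertex -2.289 2.733 3.254
vertex -3.49 2.35 3.326
endloop
endfacet
facet normal -0.164 -0.504 0.848
outer loop
vertex -2.293 0.699 3.434
vertex -2.602 1.776 4.015
vertex -3.492 1.093 3.437
endloop
endfacet
facet normal 0.296 -0.949 -0.114
outer loop
vertex -1.79 0.99 2.314
vertex -2.293 0.699 3.434
vertex -2.991 0.607 2.386
endloop
endfacet
facet normal 0.582 -0.072 -0.810
outer loop
vertex -1.788 2.247 2.203
vertex -1.79 0.99 2.314
vertex -2.678 1.564 1.625
endloop
endfacet
facet normal 0.299 0.912 -0.279
outer loop
vertex -2.289 2.733 3.254
vertex -1.788 2.247 2.203
vertex -2.987 2.641 2.206
endloop
endfacet
facet normal -0.899 0.025 -0.438
outer loop
vertex -2.445 -0.587 -2.832
vertex -2.226 0.82 -3.2
vertex -1.888 -0.978 -3.998
endloop
endfacet
facet normal -0.149 -0.957 0.250
outer loop
vertex -0.414 -1.02 -3.28
vertex -2.445 -0.587 -2.832
vertex -1.888 -0.978 -3.998
endloop
endfacet
facet normal -0.899 0.025 -0.438
outer loop
vertex -1.888 -0.978 -3.998
vertex -2.226 0.82 -3.2
vertex -1.669 0.428 -4.366
endloop
endfacet
facet normal 0.412 -0.290 -0.864
outer loop
vertex -1.669 0.428 -4.366
vertex -0.414 -1.02 -3.28
vertex -1.888 -0.978 -3.998
endloop
endfacet
facet normal -0.412 0.290 0.864
outer loop
vertex -2.445 -0.587 -2.832
vertex -0.752 0.778 -2.482
vertex -2.226 0.82 -3.2
endloop
endfacet
facet normal -0.149 -0.957 0.251
outer loop
vertex -0.971 -0.628 -2.114
vertex -2.445 -0.587 -2.832
vertex -0.414 -1.02 -3.28
endloop
endfacet
facet normal -0.413 0.290 0.863
outer loop
vertex -0.971 -0.628 -2.114
vertex -0.752 0.778 -2.482
vertex -2.445 -0.587 -2.832
endloop
endfacet
facet normal 0.149 0.957 -0.250
outer loop
vertex -2.226 0.82 -3.2
vertex -0.752 0.778 -2.482
vertex -1.669 0.428 -4.366
endloop
endfacet
facet normal 0.413 -0.290 -0.864
outer loop
vertex -0.195 0.387 -3.648
vertex -0.414 -1.02 -3.28
vertex -1.669 0.428 -4.366
endloop
endfacet
facet normal 0.148 0.957 -0.250
outer loop
vertex -1.669 0.428 -4.366
vertex -0.752 0.778 -2.482
vertex -0.195 0.387 -3.648
endloop
endfacet
facet normal 0.899 -0.025 0.438
outer loop
vertex -0.195 0.387 -3.648
vertex -0.971 -0.628 -2.114
vertex -0.414 -1.02 -3.28
endloop
endfacet
facet normal 0.899 -0.025 0.438
outer loop
vertex -0.752 0.778 -2.482
vertex -0.971 -0.628 -2.114
vertex -0.195 0.387 -3.648
endloop
endfacet

endsolid


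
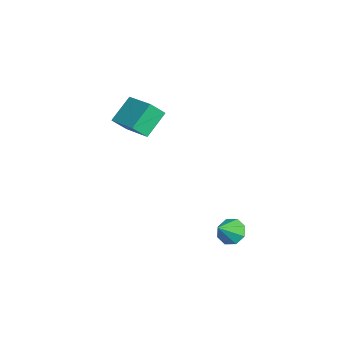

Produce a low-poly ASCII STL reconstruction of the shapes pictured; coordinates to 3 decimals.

solid 
facet normal -0.457 0.593 -0.663
outer loop
vertex 3.455 -0.712 -1.674
vertex 3.084 -0.305 -1.054
vertex 3.798 -0.218 -1.468
endloop
endfacet
facet normal 0.839 -0.465 -0.282
outer loop
vertex 3.455 -0.712 -1.674
vertex 3.798 -0.218 -1.468
vertex 3.736 -1.155 -0.106
endloop
endfacet
facet normal -0.456 0.595 -0.662
outer loop
vertex 3.798 -0.218 -1.468
vertex 3.084 -0.305 -1.054
vertex 3.722 0.224 -1.018
endloop
endfacet
facet normal 0.993 0.073 0.096
outer loop
vertex 3.798 -0.218 -1.468
vertex 3.722 0.224 -1.018
vertex 3.736 -1.155 -0.106
endloop
endfacet
facet normal -0.455 0.594 -0.663
outer loop
vertex 3.722 0.224 -1.018
vertex 3.084 -0.305 -1.054
vertex 3.272 0.357 -0.59
endloop
endfacet
facet normal 0.690 0.404 0.600
outer loop
vertex 3.722 0.224 -1.018
vertex 3.272 0.357 -0.59
vertex 3.736 -1.155 -0.106
endloop
endfacet
facet normal -0.457 0.594 -0.662
outer loop
vertex 3.272 0.357 -0.59
vertex 3.084 -0.305 -1.054
vertex 2.712 0.101 -0.433
endloop
endfacet
facet normal 0.110 0.333 0.936
outer loop
vertex 3.272 0.357 -0.59
vertex 2.712 0.101 -0.433
vertex 3.736 -1.155 -0.106
endloop
endfacet
facet normal -0.456 0.595 -0.662
outer loop
vertex 2.712 0.101 -0.433
vertex 3.084 -0.305 -1.054
vertex 2.37 -0.392 -0.64
endloop
endfacet
facet normal -0.409 -0.097 0.907
outer loop
vertex 2.712 0.101 -0.433
vertex 2.37 -0.392 -0.64
vertex 3.736 -1.155 -0.106
endloop
endfacet
facet normal -0.457 0.593 -0.663
outer loop
vertex 2.37 -0.392 -0.64
vertex 3.084 -0.305 -1.054
vertex 2.446 -0.835 -1.089
endloop
endfacet
facet normal -0.562 -0.634 0.531
outer loop
vertex 2.37 -0.392 -0.64
vertex 2.446 -0.835 -1.089
vertex 3.736 -1.155 -0.106
endloop
endfacet
facet normal -0.457 0.594 -0.662
outer loop
vertex 2.446 -0.835 -1.089
vertex 3.084 -0.305 -1.054
vertex 2.895 -0.967 -1.517
endloop
endfacet
facet normal -0.259 -0.965 0.026
outer loop
vertex 2.446 -0.835 -1.089
vertex 2.895 -0.967 -1.517
vertex 3.736 -1.155 -0.106
endloop
endfacet
facet normal -0.456 0.594 -0.663
outer loop
vertex 2.895 -0.967 -1.517
vertex 3.084 -0.305 -1.054
vertex 3.455 -0.712 -1.674
endloop
endfacet
facet normal 0.321 -0.895 -0.310
outer loop
vertex 2.895 -0.967 -1.517
vertex 3.455 -0.712 -1.674
vertex 3.736 -1.155 -0.106
endloop
endfacet
facet normal -0.451 0.625 0.637
outer loop
vertex -4.624 -3.963 4.433
vertex -2.895 -3.192 4.9
vertex -4.747 -3.155 3.554
endloop
endfacet
facet normal -0.887 -0.395 -0.239
outer loop
vertex -3.945 -4.268 2.42
vertex -4.624 -3.963 4.433
vertex -4.747 -3.155 3.554
endloop
endfacet
facet normal -0.451 0.625 0.637
outer loop
vertex -4.747 -3.155 3.554
vertex -2.895 -3.192 4.9
vertex -3.018 -2.384 4.021
endloop
endfacet
facet normal -0.102 0.673 -0.733
outer loop
vertex -3.018 -2.384 4.021
vertex -3.945 -4.268 2.42
vertex -4.747 -3.155 3.554
endloop
endfacet
facet normal 0.102 -0.673 0.733
outer loop
vertex -4.624 -3.963 4.433
vertex -2.093 -4.305 3.766
vertex -2.895 -3.192 4.9
endloop
endfacet
facet normal -0.887 -0.395 -0.239
outer loop
vertex -3.822 -5.076 3.299
vertex -4.624 -3.963 4.433
vertex -3.945 -4.268 2.42
endloop
endfacet
facet normal 0.102 -0.673 0.733
outer loop
vertex -3.822 -5.076 3.299
vertex -2.093 -4.305 3.766
vertex -4.624 -3.963 4.433
endloop
endfacet
facet normal 0.887 0.395 0.239
outer loop
vertex -2.895 -3.192 4.9
vertex -2.093 -4.305 3.766
vertex -3.018 -2.384 4.021
endloop
endfacet
facet normal -0.102 0.673 -0.733
outer loop
vertex -2.216 -3.497 2.887
vertex -3.945 -4.268 2.42
vertex -3.018 -2.384 4.021
endloop
endfacet
facet normal 0.887 0.395 0.239
outer loop
vertex -3.018 -2.384 4.021
vertex -2.093 -4.305 3.766
vertex -2.216 -3.497 2.887
endloop
endfacet
facet normal 0.451 -0.625 -0.637
outer loop
vertex -2.216 -3.497 2.887
vertex -3.822 -5.076 3.299
vertex -3.945 -4.268 2.42
endloop
endfacet
facet normal 0.451 -0.625 -0.637
outer loop
vertex -2.093 -4.305 3.766
vertex -3.822 -5.076 3.299
vertex -2.216 -3.497 2.887
endloop
endfacet

endsolid


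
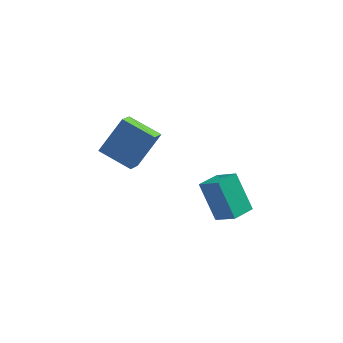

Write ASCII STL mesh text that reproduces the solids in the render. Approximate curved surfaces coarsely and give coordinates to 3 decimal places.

solid 
facet normal -0.431 0.362 0.827
outer loop
vertex 2.766 -3.375 3.179
vertex 3.394 -2.359 3.061
vertex 1.81 -2.867 2.458
endloop
endfacet
facet normal -0.524 -0.846 0.098
outer loop
vertex 2.706 -3.621 0.739
vertex 2.766 -3.375 3.179
vertex 1.81 -2.867 2.458
endloop
endfacet
facet normal -0.431 0.362 0.827
outer loop
vertex 1.81 -2.867 2.458
vertex 3.394 -2.359 3.061
vertex 2.438 -1.852 2.341
endloop
endfacet
facet normal -0.735 0.391 -0.554
outer loop
vertex 2.438 -1.852 2.341
vertex 2.706 -3.621 0.739
vertex 1.81 -2.867 2.458
endloop
endfacet
facet normal 0.735 -0.390 0.554
outer loop
vertex 2.766 -3.375 3.179
vertex 4.29 -3.113 1.342
vertex 3.394 -2.359 3.061
endloop
endfacet
facet normal -0.523 -0.847 0.098
outer loop
vertex 3.662 -4.128 1.459
vertex 2.766 -3.375 3.179
vertex 2.706 -3.621 0.739
endloop
endfacet
facet normal 0.735 -0.391 0.554
outer loop
vertex 3.662 -4.128 1.459
vertex 4.29 -3.113 1.342
vertex 2.766 -3.375 3.179
endloop
endfacet
facet normal 0.523 0.846 -0.099
outer loop
vertex 3.394 -2.359 3.061
vertex 4.29 -3.113 1.342
vertex 2.438 -1.852 2.341
endloop
endfacet
facet normal -0.735 0.390 -0.554
outer loop
vertex 3.334 -2.605 0.621
vertex 2.706 -3.621 0.739
vertex 2.438 -1.852 2.341
endloop
endfacet
facet normal 0.524 0.846 -0.098
outer loop
vertex 2.438 -1.852 2.341
vertex 4.29 -3.113 1.342
vertex 3.334 -2.605 0.621
endloop
endfacet
facet normal 0.431 -0.362 -0.827
outer loop
vertex 3.334 -2.605 0.621
vertex 3.662 -4.128 1.459
vertex 2.706 -3.621 0.739
endloop
endfacet
facet normal 0.431 -0.362 -0.827
outer loop
vertex 4.29 -3.113 1.342
vertex 3.662 -4.128 1.459
vertex 3.334 -2.605 0.621
endloop
endfacet
facet normal -0.443 -0.430 -0.787
outer loop
vertex -1.712 -1.031 1.396
vertex -3.347 -0.512 2.032
vertex -1.62 0.032 0.764
endloop
endfacet
facet normal 0.894 -0.284 -0.347
outer loop
vertex -0.673 0.952 2.448
vertex -1.712 -1.031 1.396
vertex -1.62 0.032 0.764
endloop
endfacet
facet normal -0.443 -0.430 -0.787
outer loop
vertex -1.62 0.032 0.764
vertex -3.347 -0.512 2.032
vertex -3.255 0.551 1.4
endloop
endfacet
facet normal 0.074 0.857 -0.510
outer loop
vertex -3.255 0.551 1.4
vertex -0.673 0.952 2.448
vertex -1.62 0.032 0.764
endloop
endfacet
facet normal -0.074 -0.857 0.510
outer loop
vertex -1.712 -1.031 1.396
vertex -2.4 0.408 3.716
vertex -3.347 -0.512 2.032
endloop
endfacet
facet normal 0.894 -0.284 -0.347
outer loop
vertex -0.765 -0.111 3.08
vertex -1.712 -1.031 1.396
vertex -0.673 0.952 2.448
endloop
endfacet
facet normal -0.074 -0.857 0.510
outer loop
vertex -0.765 -0.111 3.08
vertex -2.4 0.408 3.716
vertex -1.712 -1.031 1.396
endloop
endfacet
facet normal -0.894 0.284 0.347
outer loop
vertex -3.347 -0.512 2.032
vertex -2.4 0.408 3.716
vertex -3.255 0.551 1.4
endloop
endfacet
facet normal 0.074 0.857 -0.510
outer loop
vertex -2.308 1.471 3.084
vertex -0.673 0.952 2.448
vertex -3.255 0.551 1.4
endloop
endfacet
facet normal -0.894 0.284 0.347
outer loop
vertex -3.255 0.551 1.4
vertex -2.4 0.408 3.716
vertex -2.308 1.471 3.084
endloop
endfacet
facet normal 0.443 0.430 0.787
outer loop
vertex -2.308 1.471 3.084
vertex -0.765 -0.111 3.08
vertex -0.673 0.952 2.448
endloop
endfacet
facet normal 0.443 0.430 0.787
outer loop
vertex -2.4 0.408 3.716
vertex -0.765 -0.111 3.08
vertex -2.308 1.471 3.084
endloop
endfacet

endsolid


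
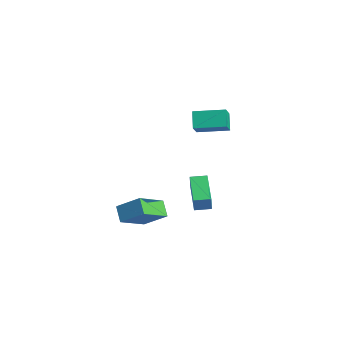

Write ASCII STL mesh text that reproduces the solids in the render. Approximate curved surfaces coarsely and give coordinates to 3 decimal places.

solid 
facet normal -0.618 -0.526 -0.584
outer loop
vertex 2.316 -4.776 -2.286
vertex 1.863 -3.076 -3.338
vertex 3.146 -4.983 -2.977
endloop
endfacet
facet normal 0.221 -0.829 0.514
outer loop
vertex 4.177 -4.104 -2.002
vertex 2.316 -4.776 -2.286
vertex 3.146 -4.983 -2.977
endloop
endfacet
facet normal -0.618 -0.526 -0.584
outer loop
vertex 3.146 -4.983 -2.977
vertex 1.863 -3.076 -3.338
vertex 2.693 -3.283 -4.03
endloop
endfacet
facet normal 0.755 -0.188 -0.628
outer loop
vertex 2.693 -3.283 -4.03
vertex 4.177 -4.104 -2.002
vertex 3.146 -4.983 -2.977
endloop
endfacet
facet normal -0.755 0.188 0.629
outer loop
vertex 2.316 -4.776 -2.286
vertex 2.894 -2.197 -2.363
vertex 1.863 -3.076 -3.338
endloop
endfacet
facet normal 0.221 -0.829 0.513
outer loop
vertex 3.347 -3.897 -1.31
vertex 2.316 -4.776 -2.286
vertex 4.177 -4.104 -2.002
endloop
endfacet
facet normal -0.755 0.188 0.628
outer loop
vertex 3.347 -3.897 -1.31
vertex 2.894 -2.197 -2.363
vertex 2.316 -4.776 -2.286
endloop
endfacet
facet normal -0.221 0.829 -0.513
outer loop
vertex 1.863 -3.076 -3.338
vertex 2.894 -2.197 -2.363
vertex 2.693 -3.283 -4.03
endloop
endfacet
facet normal 0.755 -0.188 -0.628
outer loop
vertex 3.724 -2.404 -3.054
vertex 4.177 -4.104 -2.002
vertex 2.693 -3.283 -4.03
endloop
endfacet
facet normal -0.221 0.829 -0.514
outer loop
vertex 2.693 -3.283 -4.03
vertex 2.894 -2.197 -2.363
vertex 3.724 -2.404 -3.054
endloop
endfacet
facet normal 0.618 0.526 0.584
outer loop
vertex 3.724 -2.404 -3.054
vertex 3.347 -3.897 -1.31
vertex 4.177 -4.104 -2.002
endloop
endfacet
facet normal 0.618 0.526 0.584
outer loop
vertex 2.894 -2.197 -2.363
vertex 3.347 -3.897 -1.31
vertex 3.724 -2.404 -3.054
endloop
endfacet
facet normal -0.873 0.399 0.279
outer loop
vertex 1.664 0.2 -1.932
vertex 2.087 1.082 -1.871
vertex 1.431 0.381 -2.919
endloop
endfacet
facet normal -0.432 -0.900 -0.063
outer loop
vertex 3.273 -0.462 -3.509
vertex 1.664 0.2 -1.932
vertex 1.431 0.381 -2.919
endloop
endfacet
facet normal -0.873 0.400 0.279
outer loop
vertex 1.431 0.381 -2.919
vertex 2.087 1.082 -1.871
vertex 1.854 1.262 -2.858
endloop
endfacet
facet normal -0.227 0.175 -0.958
outer loop
vertex 1.854 1.262 -2.858
vertex 3.273 -0.462 -3.509
vertex 1.431 0.381 -2.919
endloop
endfacet
facet normal 0.227 -0.175 0.958
outer loop
vertex 1.664 0.2 -1.932
vertex 3.929 0.239 -2.461
vertex 2.087 1.082 -1.871
endloop
endfacet
facet normal -0.431 -0.900 -0.062
outer loop
vertex 3.506 -0.642 -2.522
vertex 1.664 0.2 -1.932
vertex 3.273 -0.462 -3.509
endloop
endfacet
facet normal 0.227 -0.175 0.958
outer loop
vertex 3.506 -0.642 -2.522
vertex 3.929 0.239 -2.461
vertex 1.664 0.2 -1.932
endloop
endfacet
facet normal 0.432 0.900 0.062
outer loop
vertex 2.087 1.082 -1.871
vertex 3.929 0.239 -2.461
vertex 1.854 1.262 -2.858
endloop
endfacet
facet normal -0.227 0.175 -0.958
outer loop
vertex 3.696 0.42 -3.448
vertex 3.273 -0.462 -3.509
vertex 1.854 1.262 -2.858
endloop
endfacet
facet normal 0.432 0.900 0.063
outer loop
vertex 1.854 1.262 -2.858
vertex 3.929 0.239 -2.461
vertex 3.696 0.42 -3.448
endloop
endfacet
facet normal 0.873 -0.400 -0.279
outer loop
vertex 3.696 0.42 -3.448
vertex 3.506 -0.642 -2.522
vertex 3.273 -0.462 -3.509
endloop
endfacet
facet normal 0.873 -0.400 -0.279
outer loop
vertex 3.929 0.239 -2.461
vertex 3.506 -0.642 -2.522
vertex 3.696 0.42 -3.448
endloop
endfacet
facet normal -0.585 -0.798 -0.141
outer loop
vertex -0.614 1.74 0.337
vertex -1.376 2.143 1.215
vertex -1.274 2.377 -0.528
endloop
endfacet
facet normal 0.619 -0.328 -0.714
outer loop
vertex -0.144 3.917 -0.255
vertex -0.614 1.74 0.337
vertex -1.274 2.377 -0.528
endloop
endfacet
facet normal -0.586 -0.798 -0.141
outer loop
vertex -1.274 2.377 -0.528
vertex -1.376 2.143 1.215
vertex -2.035 2.78 0.35
endloop
endfacet
facet normal -0.523 0.506 -0.686
outer loop
vertex -2.035 2.78 0.35
vertex -0.144 3.917 -0.255
vertex -1.274 2.377 -0.528
endloop
endfacet
facet normal 0.523 -0.506 0.686
outer loop
vertex -0.614 1.74 0.337
vertex -0.246 3.683 1.488
vertex -1.376 2.143 1.215
endloop
endfacet
facet normal 0.620 -0.328 -0.713
outer loop
vertex 0.515 3.28 0.61
vertex -0.614 1.74 0.337
vertex -0.144 3.917 -0.255
endloop
endfacet
facet normal 0.524 -0.505 0.686
outer loop
vertex 0.515 3.28 0.61
vertex -0.246 3.683 1.488
vertex -0.614 1.74 0.337
endloop
endfacet
facet normal -0.619 0.328 0.713
outer loop
vertex -1.376 2.143 1.215
vertex -0.246 3.683 1.488
vertex -2.035 2.78 0.35
endloop
endfacet
facet normal -0.523 0.505 -0.686
outer loop
vertex -0.906 4.32 0.623
vertex -0.144 3.917 -0.255
vertex -2.035 2.78 0.35
endloop
endfacet
facet normal -0.619 0.327 0.714
outer loop
vertex -2.035 2.78 0.35
vertex -0.246 3.683 1.488
vertex -0.906 4.32 0.623
endloop
endfacet
facet normal 0.585 0.798 0.142
outer loop
vertex -0.906 4.32 0.623
vertex 0.515 3.28 0.61
vertex -0.144 3.917 -0.255
endloop
endfacet
facet normal 0.586 0.798 0.141
outer loop
vertex -0.246 3.683 1.488
vertex 0.515 3.28 0.61
vertex -0.906 4.32 0.623
endloop
endfacet

endsolid
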